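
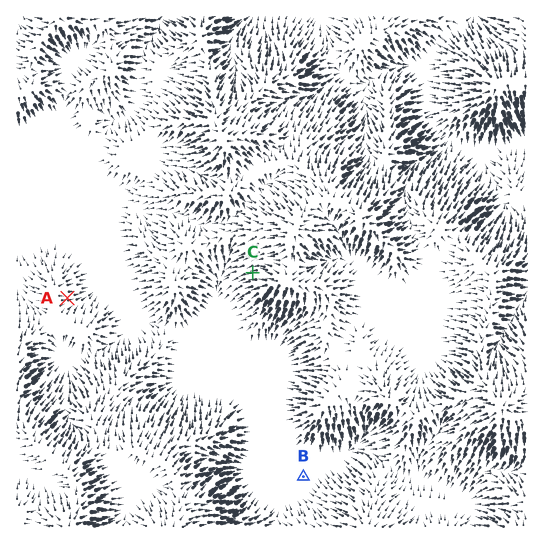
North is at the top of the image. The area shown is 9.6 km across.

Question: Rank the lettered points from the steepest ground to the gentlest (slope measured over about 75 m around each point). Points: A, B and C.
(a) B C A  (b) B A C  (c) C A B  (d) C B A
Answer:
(c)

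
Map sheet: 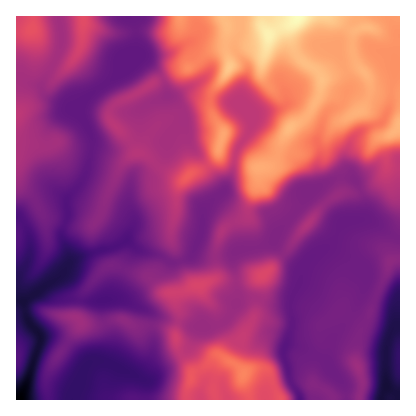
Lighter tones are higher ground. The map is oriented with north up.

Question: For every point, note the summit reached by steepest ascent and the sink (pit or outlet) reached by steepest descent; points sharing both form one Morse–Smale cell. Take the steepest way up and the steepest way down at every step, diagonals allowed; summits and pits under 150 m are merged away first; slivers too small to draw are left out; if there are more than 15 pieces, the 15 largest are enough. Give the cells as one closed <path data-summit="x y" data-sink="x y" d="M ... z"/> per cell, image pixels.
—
<path data-summit="298 16" data-sink="20 400" d="M400 16l-272 0 6 4 2 8-2 26-20 24-30 22-3 8 0 8 11 22 0 12-9 30-16 18 1 18-6 16 0 6 7 18 0 8-11 14-34 24-8 0 0 98 128 0 1-18-8-6 8-8 7-14-1-40-5-4-20-9-15-3 20-46 0-8 9 7 18 4 14 8 16-4 4-3 2-7 6 5 14 3 9-27 24-14 2-12 9-20 1-16 9-1 6-5 11-28 5-7 12-7 8-8 9-16 3-10 2 4 26 11 8 11 6-4 4-8 2-14 8 5 22 1z"/><path data-summit="298 16" data-sink="386 386" d="M370 86l-2 14-4 8-6 4-8-11-26-11-3-4-2 10-9 16-8 8-12 7-5 7-11 28-6 5-9 1-1 16-9 20-2 12-24 14-7 18 0 9 12-1 10-6 22-3 14-6 5 9 23 20-2 12-9 18 2 22-9 28 0 8 5 18 11 24 100 0 0-232-13-4-5-18 1-8 17-12 0-34-6-2-16 1z"/><path data-summit="32 28" data-sink="20 400" d="M128 16l-112 0 0 202 10 10 4 12-2 20-12 18 0 23 8 1 34-24 11-14 0-8-7-18 0-6 6-16-1-18 16-18 9-30 0-12-11-22 0-8 3-8 30-22 20-24 2-26-2-8z"/><path data-summit="244 374" data-sink="20 400" d="M132 244l-1 8-20 46 15 3 20 9 5 4 1 40-7 14-8 8 8 6-1 18 136 0-14-30-10-2-12 4-12-10 7-18 17-32 6-36-22 5-26-1 2-4-2-19-14-3-6-5-2 7-4 3-16 4-14-8-18-4z"/><path data-summit="244 374" data-sink="386 386" d="M274 241l-14 6-22 3-6 5-16 2 0 19-3 4 27 1 22-5-6 36-17 32-7 18 12 10 12-4 10 2 14 30 20 0 0-4-11-20-5-18 0-8 9-28-2-22 9-18 2-12-14-12z"/><path data-summit="298 16" data-sink="20 400" d="M18 218l-2 60 8-10 6-14 0-14-3-10z"/><path data-summit="298 16" data-sink="20 400" d="M400 127l-18 13 5 24 9 4 4 0z"/>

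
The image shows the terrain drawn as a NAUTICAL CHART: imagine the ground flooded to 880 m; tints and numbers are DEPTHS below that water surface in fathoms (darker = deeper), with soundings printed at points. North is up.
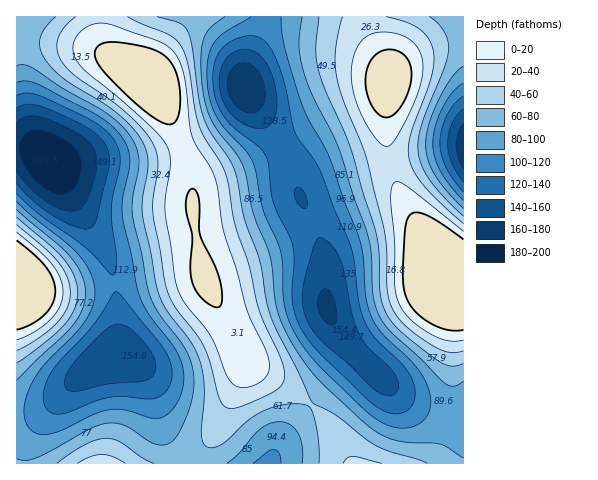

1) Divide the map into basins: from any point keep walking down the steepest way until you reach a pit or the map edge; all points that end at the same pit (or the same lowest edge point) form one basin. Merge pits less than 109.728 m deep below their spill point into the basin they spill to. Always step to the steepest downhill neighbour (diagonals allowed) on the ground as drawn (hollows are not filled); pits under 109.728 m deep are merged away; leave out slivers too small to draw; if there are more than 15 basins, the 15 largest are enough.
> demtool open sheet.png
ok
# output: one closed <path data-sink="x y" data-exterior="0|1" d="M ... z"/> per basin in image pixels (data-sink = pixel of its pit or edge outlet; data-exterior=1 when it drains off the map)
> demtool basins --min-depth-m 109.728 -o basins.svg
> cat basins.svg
<path data-sink="245 88" data-exterior="0" d="M362 16l-260 0-1 19 5 14 10 10 35 23 20 37 20 55 2 47 11 56 42 83 6 6 54 34 22 23 25 41 110 0 1-180-8-2-13-15-34-57-14-28-5-14-4-31 0-28 3-35-25-48z"/><path data-sink="49 161" data-exterior="0" d="M101 16l-85 1 0 446 335 1-23-41-22-23-54-34-6-6-42-83-11-56-2-47-16-47-24-45-35-23-10-10-5-14z"/><path data-sink="463 146" data-exterior="1" d="M463 16l-101 1 2 9 25 48-3 35 0 28 4 31 5 14 46 82 7 10 12 9 4 0z"/>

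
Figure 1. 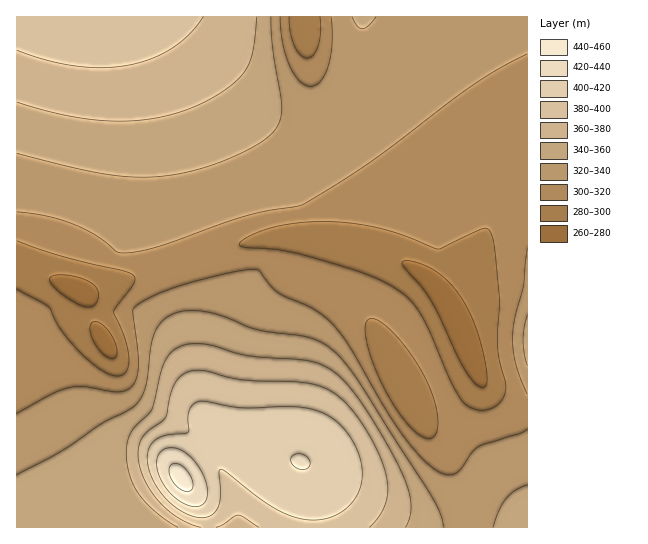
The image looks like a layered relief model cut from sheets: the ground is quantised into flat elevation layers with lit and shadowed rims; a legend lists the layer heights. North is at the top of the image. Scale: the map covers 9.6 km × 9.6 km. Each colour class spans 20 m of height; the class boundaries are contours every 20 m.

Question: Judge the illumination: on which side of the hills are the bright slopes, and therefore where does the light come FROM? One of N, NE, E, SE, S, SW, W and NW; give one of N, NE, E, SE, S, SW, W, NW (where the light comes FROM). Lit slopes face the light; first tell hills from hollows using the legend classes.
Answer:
S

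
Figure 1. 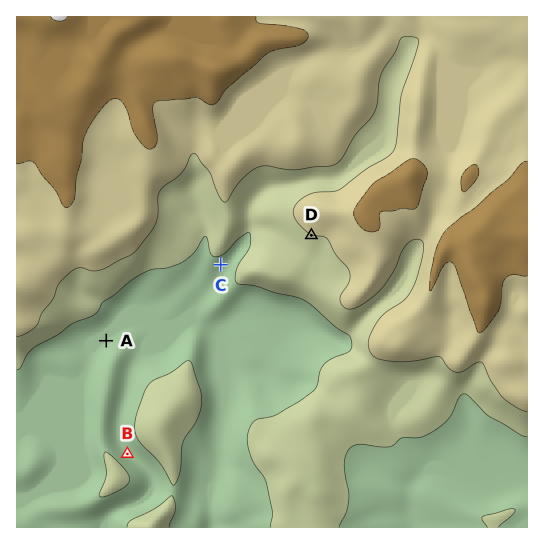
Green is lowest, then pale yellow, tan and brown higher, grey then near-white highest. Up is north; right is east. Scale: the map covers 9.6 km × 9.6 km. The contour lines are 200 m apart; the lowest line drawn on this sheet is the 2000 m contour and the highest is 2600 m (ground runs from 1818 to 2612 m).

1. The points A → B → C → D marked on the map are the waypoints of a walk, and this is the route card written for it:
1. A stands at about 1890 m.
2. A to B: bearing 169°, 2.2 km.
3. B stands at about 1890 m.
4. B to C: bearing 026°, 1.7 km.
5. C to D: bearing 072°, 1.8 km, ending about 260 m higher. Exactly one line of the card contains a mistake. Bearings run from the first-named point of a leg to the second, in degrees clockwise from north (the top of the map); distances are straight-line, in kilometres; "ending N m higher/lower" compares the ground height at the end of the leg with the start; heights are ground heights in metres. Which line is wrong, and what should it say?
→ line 4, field distance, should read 4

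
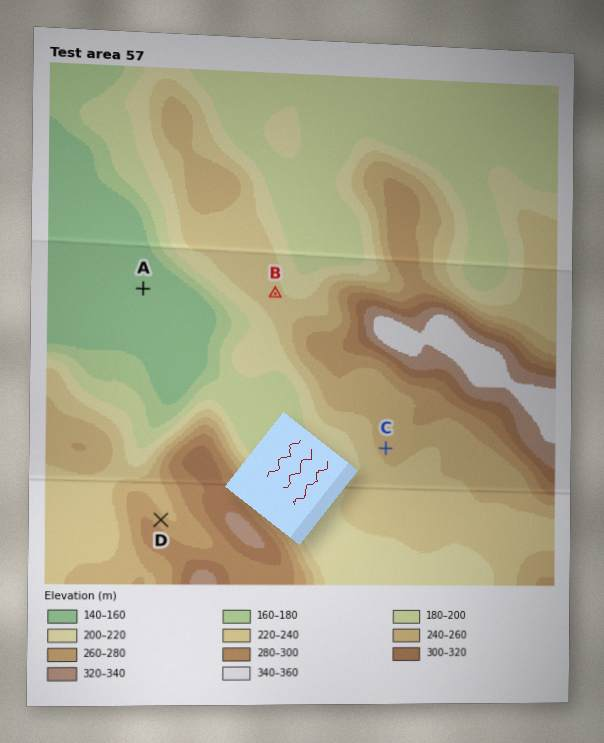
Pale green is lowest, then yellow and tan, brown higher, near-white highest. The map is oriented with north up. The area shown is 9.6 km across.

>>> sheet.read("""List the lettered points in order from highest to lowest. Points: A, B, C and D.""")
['D', 'C', 'B', 'A']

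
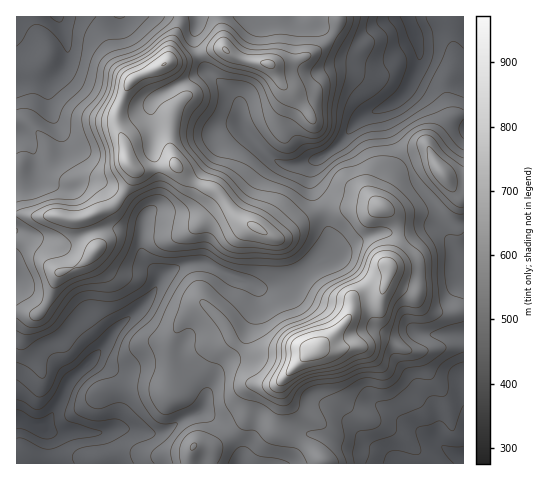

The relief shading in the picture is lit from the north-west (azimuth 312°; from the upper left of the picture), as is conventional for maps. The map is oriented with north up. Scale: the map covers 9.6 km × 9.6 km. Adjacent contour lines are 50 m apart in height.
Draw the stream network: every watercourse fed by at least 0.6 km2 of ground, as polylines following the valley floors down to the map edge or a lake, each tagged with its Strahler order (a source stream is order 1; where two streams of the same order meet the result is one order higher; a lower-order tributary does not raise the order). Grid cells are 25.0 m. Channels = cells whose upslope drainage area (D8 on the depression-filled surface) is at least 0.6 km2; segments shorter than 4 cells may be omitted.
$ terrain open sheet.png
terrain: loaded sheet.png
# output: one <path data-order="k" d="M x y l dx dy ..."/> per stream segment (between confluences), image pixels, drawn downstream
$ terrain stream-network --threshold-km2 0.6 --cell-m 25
<path data-order="1" d="M255 463l-13 0"/><path data-order="2" d="M445 448l9 6 9 1 0 1"/><path data-order="2" d="M369 445l3 2 5 1 16 15 9 0"/><path data-order="1" d="M252 438l-7 10-3 15"/><path data-order="1" d="M316 434l2 1 3 0 7 3 13 6 24 0 4 1"/><path data-order="3" d="M31 425l-9-5-5 0"/><path data-order="1" d="M329 407l8 6 32 32"/><path data-order="1" d="M379 405l11 7 12 11 11 4 14 10 5 1 13 10"/><path data-order="2" d="M206 400l0 4-5 8-20 8-14 11-8 1-1 1-13 0-1-1-11-1-1-1-22 0-5 2-7 0-1 1-12 0-1-1-35 0-1-1-10 0-7-6"/><path data-order="1" d="M432 399l3 5 2 7 1 1 0 29 7 7"/><path data-order="1" d="M463 381l0 50"/><path data-order="1" d="M216 374l-6 10-2 7 0 4-1 1 0 3-1 1"/><path data-order="1" d="M109 367l-7-7-8 0-3 1"/><path data-order="3" d="M91 361l-23 22-8 19-3 2-10 19-1 1-7 0-1 1-7 0"/><path data-order="1" d="M182 347l-1 3 0 13 5 7 20 20 0 10"/><path data-order="1" d="M383 332l1 1 36 0 1 1 37 0 1 1 4 0"/><path data-order="1" d="M259 292l-7-7"/><path data-order="2" d="M252 285l-23-12-5 0-17-9-5 0-1-1"/><path data-order="3" d="M160 279l-3 8-9 12-38 37-5 8-9 10-5 7"/><path data-order="1" d="M463 279l0-5"/><path data-order="2" d="M314 265l-14 13-8 5-11 1-1 1-6 0-1 1-18 0"/><path data-order="2" d="M201 263l-7 0-1 1-6 0-7 2-12 6-8 7"/><path data-order="1" d="M332 260l-5 0-8 5-5 0"/><path data-order="2" d="M463 256l0 18"/><path data-order="1" d="M356 243l-15 13-6 2-10-1-5 2-6 6"/><path data-order="1" d="M49 242l-7 0-7-3-10-5-8-3 0-1"/><path data-order="1" d="M441 234l22 22"/><path data-order="2" d="M145 218l-1 4 0 7-1 1 0 26 17 17 0 6"/><path data-order="1" d="M147 214l-2 4"/><path data-order="1" d="M152 211l-7 7"/><path data-order="1" d="M62 188l-17-3-10-10 0-17-1-1-1-7-13-13-3 0 0-3"/><path data-order="1" d="M421 188l10 9 15 21 17 18 0 20"/><path data-order="1" d="M391 136l-1-7-1-2 0-21 2-2"/><path data-order="1" d="M60 131l-7-13-3-7 0-28 12-12 5-10 0-20-1-1 0-4-6-17-1-2-2 0"/><path data-order="1" d="M222 129l2-2 18 0 1 2"/><path data-order="2" d="M243 129l8 9 23 22 11 5 16 0 8-4 4 0 10-3 24-22 3-6 15-15 14-5 12-6"/><path data-order="2" d="M242 125l1 4"/><path data-order="1" d="M154 123l-1-7-1-1 0-12 8-8 14-7 2-3 19-10 4-1 11 0 28 28 1 2 0 18 3 3"/><path data-order="1" d="M242 106l0 19"/><path data-order="2" d="M391 104l6-3 10-11 11-23 0-4 1-1 0-15-1-1-1-8-1-2 0-4-2-1"/><path data-order="1" d="M383 68l31-32 0-5"/><path data-order="1" d="M412 35l1 0 0-7"/><path data-order="2" d="M413 28l-3-6-1-5"/><path data-order="1" d="M253 17l44 0"/><path data-order="1" d="M400 17l9 0"/>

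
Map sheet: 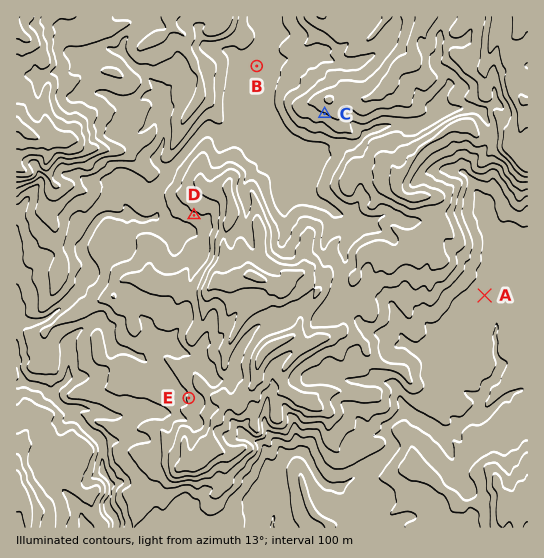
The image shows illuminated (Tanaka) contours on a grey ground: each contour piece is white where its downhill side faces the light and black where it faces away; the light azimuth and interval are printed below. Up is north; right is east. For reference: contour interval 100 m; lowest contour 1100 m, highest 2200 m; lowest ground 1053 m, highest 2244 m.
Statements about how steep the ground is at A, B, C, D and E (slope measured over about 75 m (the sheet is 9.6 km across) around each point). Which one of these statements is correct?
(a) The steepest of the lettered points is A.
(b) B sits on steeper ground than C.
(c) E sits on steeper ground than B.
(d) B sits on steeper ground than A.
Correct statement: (c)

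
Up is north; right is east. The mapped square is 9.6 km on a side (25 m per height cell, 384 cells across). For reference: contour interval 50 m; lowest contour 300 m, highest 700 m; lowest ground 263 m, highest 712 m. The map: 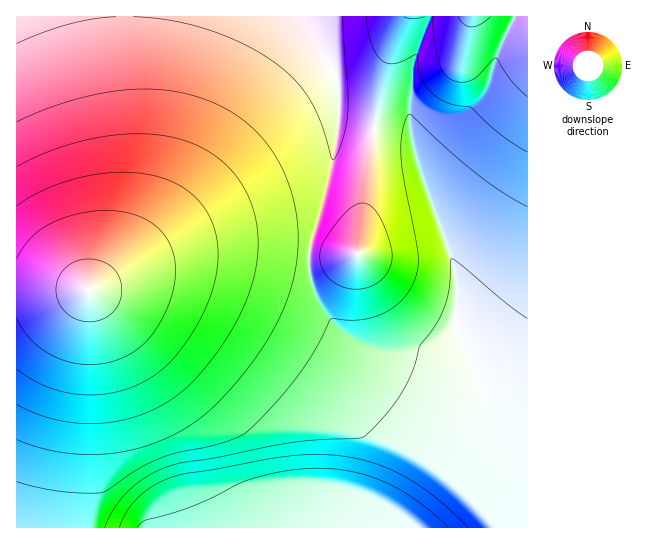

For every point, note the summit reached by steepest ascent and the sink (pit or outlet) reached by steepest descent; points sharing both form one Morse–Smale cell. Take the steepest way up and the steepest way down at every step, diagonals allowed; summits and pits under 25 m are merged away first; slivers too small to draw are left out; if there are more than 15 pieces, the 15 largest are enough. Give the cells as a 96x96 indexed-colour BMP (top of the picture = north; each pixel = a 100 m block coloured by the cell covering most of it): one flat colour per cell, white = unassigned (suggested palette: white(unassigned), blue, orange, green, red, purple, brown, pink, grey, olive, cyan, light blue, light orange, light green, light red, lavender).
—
<image width="96" height="96" href="data:image/bmp;base64,Qk12EgAAAAAAAHYAAAAoAAAAYAAAAGAAAAABAAQAAAAAAAASAAATCwAAEwsAABAAAAAAAAAA////ALR3HwAOf/8ALKAsACgn1gC9Z5QAS1aMAMJ34wB/f38AIr28AM++FwDox64AeLv/AIrfmACWmP8A1bDFABEREREREREREREREREREREREREREREREREREREREREREREREREREREREREREREzMxEREREREREREREREREREREREREREREREREREREREREREREREREREREREREREREzMxEREREREREREREREREREREREREREREREREREREREREREREREREREREREREREREzMxEREREREREREREREREREREREREREREREREREREREREREREREREREREREREREREzMxEREREREREREREREREREREREREREREREREREREREREREREREREREREREREREREzMxEREREREREREREREREREREREREREREREREREREREREREREREREREREREREREREzMxEREREREREREREREREREREREREREREREREREREREREREREREREREREREREREREzMxEREREREREREREREREREREREREREREREREREREREREREREREREREREREREREREzMxERERERERERERERERERERERERERERERERERERERERERERERERERERERERERERMzMxERERERERERERERERERERERERERERERERERERERERERERERERERERERERERERMzMxERERERERERERERERERERERERERERERERERERERERERERERERERERERERERERMzMxERERERERERERERERERERERERERERERERERERERERERERERERERERERERERERMzMxERERERERERERERERERERERERERERERERERERERERERERERERERERERERERERMzMxERERERERERERERERERERERERERERERERERERERERERERERERERERERERERERMzMxERERERERERERERERERERERERERERERERERERERERERERERERERERERERERERMzMxERERERERERERERERERERERERERERERERERERERERERERERERERERERERERETMzMxERERERERERERERERERERERERERERERERERERERERERERERERERERERERERETMzMxERERERERERERERERERERERERERERERERERERERERERERERERERERERERERETMzMxERERERERERERERERERERERERERERERERERERERERERERERERERERERERERETMzMxEREREREREREREREREREREREREREREREREREREREREREREREREREREREREREzMzMxEREREREREREREREREREREREREREREREREREREREREREREREREREREREREREzMzMxEREREREREREREREREREREREREREREREREREREREREREREREREREREREREREzMzMxERERERERERERERERERERERERERERERERERERERERERERERERERERERERERMzMzMxERERERERERERERERERERERERERERERERERERERERERERERERERERERERERMzMzMxERERERERERERERERERERERERERERERERERERERERERERERERERERERERETMzMzMxERERERERERERERERERERERERERERERERERERERERERERERERERERERERETMzMzMxERERERERERERERERERERERERERERERERERERERERERERERERERERERERFDMzMzMxERERERERERERERERERERERERERERERERERERERERERERERERERERERFEQzMzMzMxERERERERERERERERERERERERERERERERERERERERERERERERERERFEREQzMzMzMxERERERERERERERERERERERERERERERERERERERERERERERERERFEREREMzMzMzMxERERERERERERERERERERERERERERERERERERERERERERERERFEREREREMzMzMzMxERERERERERERERERERERERERERERERERERERERERERERERFEREREREREMzMzMzMxERERERERERERERERERERERERERERERERERERERERERERFERERERERERDMzMzMzMxEREREREREREREREREREREREREREREREREREREREREREURERERERERERDMzMzMzMxERERERERERERERERERERERERERERERERERERERERERREREREREREREQzMzMzMzMxEREREREREREREREREREREREREREREREREREREREREUREREREREREREQzMzMzMzMxERERERERERERERERERERERERERERERERERERERERFEREREREREREREQzMzMzMzMxEREREREREREREREREREREREREREREREREREREREUREREREREREREREMzMzMzMzMxERERERERERERERERERERERERERERERERERERERFEREREREREREREREMzMzMzMzMxERERERERERERERERERERERERERERERERERERERFEREREREREREREREMzMzMzMzMxERERERERERERERERERERERERERERERERERERERREREREREREREREREMzMzMzMzMxEREREREREREREREREREREREREREREREREREREUREREREREREREREREQzMzMzMzMxEREREREREREREREREREREREREREREREREREREUREREREREREREREREQzMzMzMzMxERERERERERERERERERERERERERERERERERERFEREREREREREREREREQzMzMzMzMxERERERERERERERERERERERERERERERERERERFEREREREREREREREREQzMzMzMzMyIiIiIiIiIiERERERERERERERERERERERERERFEREREREREREREREREQzMzMzMzMyIiIiIiIiIiIhERERERERERERERERERERERERREREREREREREREREREQzMzMzMzMyIiIiIiIiIiIiIRERERERERERERERERERERERREREREREREREREREREMzMzMzMzMyIiIiIiIiIiIiIiERERERERERERERERERERERREREREREREREREREREMzMzMzMzMyIiIiIiIiIiIiIiIhERERERERERERERERERERREREREREREREREREREMzMzMzMzMyIiIiIiIiIiIiIiIiIiERERERERERERERERERREREREREREREREREREMzMzMzMzMyIiIiIiIiIiIiIiIiIiIiIREREREREREREREiZmZmZmRERERERERERDMzMzMzMzMyIiIiIiIiIiIiIiIiIiIiIiIiIiIiIiIiIiIiZmZmZmRERERERERERDMzMzMzMzMyIiIiIiIiIiIiIiIiIiIiIiIiIiIiIiIiIiIiZmZmZmRERERERERERDMzMzMzMzMyIiIiIiIiIiIiIiIiIiIiIiIiIiIiIiIiIiIiJmZmZmREREREREREQzMzMzMzMzMyIiIiIiIiIiIiIiIiIiIiIiIiIiIiIiIiIiIiJmZmZmZEREREREREQzMzMzMzMzMyIiIiIiIiIiIiIiIiIiIiIiIiIiIiIiIiIiIiJmZmZmZEREREREREQzMzMzMzMzMyIiIiIiIiIiIiIiIiIiIiIiIiIiIiIiIiIiIiImZmZmZEREREREREMzMzMzMzMzMyIiIiIiIiIiIiIiIiIiIiIiIiIiIiIiIiIiIiImZmZmZEREREREREMzMzMzMzMzMyIiIiIiIiIiIiIiIiIiIiIiIiIiIiIiIiIiIiImZmZmZEREREREREMzMzMzMzMzMyIiIiIiIiIiIiIiIiIiIiIiIiIiIiIiIiIiIiImZmZmZERERERERDMzMzMzMzMzMyIiIiIiIiIiIiIiIiIiIiIiIiIiIiIiIiIiIiIiZmZmZERERERERDMzMzMzMzMzMyIiIiIiIiIiIiIiIiIiIiIiIiIiIiIiIiIiIiIiZmZmZEREREREQzMzMzMzMzMzMyIiIiIiIiIiIiIiIiIiIiIiIiIiIiIiIiIiIiIiZmZmZEREREREQzMzMzMzMzMzMyIiIiIiIiIiIiIiIiIiIiIiIiIiIiIiIiIiIiIiZmZmZkREREREQzMzMzMzMzMzMyIiIiIiIiIiIiIiIiIiIiIiIiIiIiIiIiIiIiIiJmZmZkREREREMzMzMzMzMzMzMyIiIiIiIiIiIiIiIiIiIiIiIiIiIiIiIiIiIiIiJmZmZkREREREMzMzMzMzMzMzMyIiIiIiIiIiIiIiIiIiIiIiIiIiIiIiIiIiIiIiJmZmZkREREREMzMzMzMzMzMzMyIiIiIiIiIiIiIiIiIiIiIiIiIiIiIiIiIiIiIiJmZmZkRERERDMzMzMzMzMzMzMyIiIiIiIiIiIiIiIiIiIiIiIiIiIiIiIiIiIiIiImZmZkRERERDMzMzMzMzMzMzMyIiIiIiIiIiIiIiIiIiIiIiIiIiIiIiIiIiIiIiImZmZkRERERDMzMzMzMzMzMzMyIiIiIiIiIiIiIiIiIiIiIiIiIiIiIiIiIiIiIiImZmZmRERERDMzMzMzMzMzMzMyIiIiIiIiIiIiIiIiIiIiIiIiIiIiIiIiIiIiIiImZmZmREREQzMzMzMzMzMzMzMyIiIiIiIiIiIiIiIiIiIiIiIiIiIiIiIiIiIiIiImZmZmREREQzMzMzMzMzMzMzMyIiIiIiIiIiIiIiIiIiIiIiIiIiIiIiIiIiIiIiImZmZmRDMzMzMzMzMzMzMzMzMyIiIiIiIiIiIiIiIiIiIiIiIiIiIiIiIiIiIiIiImZlVVMzMzMzMzMzMzMzMzMzMyIiIiIiIiIiIiIiIiIiIiIiIiIiIiIiIiIiIiIiIiVVVVMzMzMzMzMzMzMzMzMzMyIiIiIiIiIiIiIiIiIiIiIiIiIiIiIiIiIiIiIiIiVVVVUzMzMzMzMzMzMzMzMzMyIiIiIiIiIiIiIiIiIiIiIiIiIiIiIiIiIiIiIiIiVVVVUzMzMzMzMzMzMzMzMzMyIiIiIiIiIiIiIiIiIiIiIiIiIiIiIiIiIiIiIiIiVVVVUzMzMzMzMzMzMzMzMzMyIiIiIiIiIiIiIiIiIiIiIiIiIiIiIiIiIiIiIiIiVVVVUzMzMzMzMzMzMzMzMzMyIiIiIiIiIiIiIiIiIiIiIiIiIiIiIiIiIiIiIiIiVVVVUzMzMzMzMzMzMzMzMzMyIiIiIiIiIiIiIiIiIiIiIiIiIiIiIiIiIiIiIiIlVVVVUzMzMzMzMzMzMzMzMzMyIiIiIiIiIiIiIiIiIiIiIiIiIiIiIiIiIiIiIiIlVVVVVTMzMzMzMzMzMzMzMzMyIiIiIiIiIiIiIiIiIiIiIiIiIiIiIiIiIiIiIiIlVVVVVTMzMzMzMzMzMzMzMzMyIiIiIiIiIiIiIiIiIiIiIiIiIiIiIiIiIiIiIiIlVVVVVTMzMzMzMzMzMzMzMzMyIiIiIiIiIiIiIiIiIiIiIiIiIiIiIiIiIiIiIiJVVVVVVTMzMzMzMzMzMzMzMzMyIiIiIiIiIiIiIiIiIiIiIiIiIiIiIiIiIiIiIiVVVVVVVVMzMzMzMzMzMzMzMzMyIiIiIiIiIiIiIiIiIiIiIiIiIiIiIiIiIiIiIiVVVVVVVVMzMzMzMzMzMzMzMzMyIiIiIiIiIiIiIiIiIiIiIiIiIiIiIiIiIiIiIlVVVVVVVVMzMzMzMzMzMzMzMzMyIiIiIiIiIiIiIiIiIiIiIiIiIiIiIiIiIiIiJVVVVVVVVVUzMzMzMzMzMzMzMzMyIiIiIiIiIiIiIiIiIiIiIiIiIiIiIiIiIiIiJVVVVVVVVVUzMzMzMzMzMzMzMzMyIiIiIiIiIiIiIiIiIiIiIiIiIiIiIiIiIiIiVVVVVVVVVVUzMzMzMzMzMzMzMzMyIiIiIiIiIiIiIiIiIiIiIiIiIiIiIiIiIiIlVVVVVVVVVVVTMzMzMzMzMzMzMzMyIiIiIiIiIiIiIiIiIiIiIiIiIiIiIiIiIiIlVVVVVVVVVVVTMzMzMzMzMzMzMzMyIiIiIiIiIiIiIiIiIiIiIiIiIiIiIiIiIiJVVVVVVVVVVVVVMzMzMzMzMzMzMzMw=="/>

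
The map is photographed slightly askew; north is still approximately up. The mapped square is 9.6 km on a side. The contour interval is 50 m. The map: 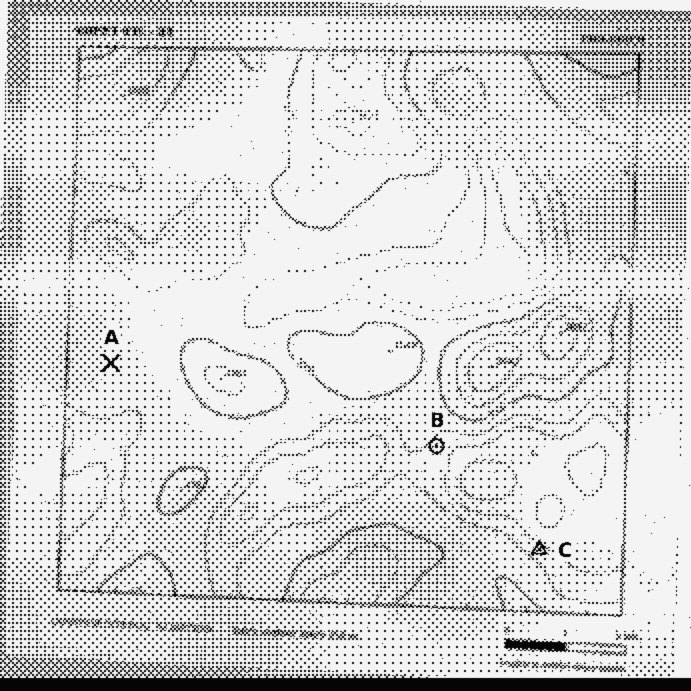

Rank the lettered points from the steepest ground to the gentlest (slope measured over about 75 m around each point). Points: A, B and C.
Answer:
C B A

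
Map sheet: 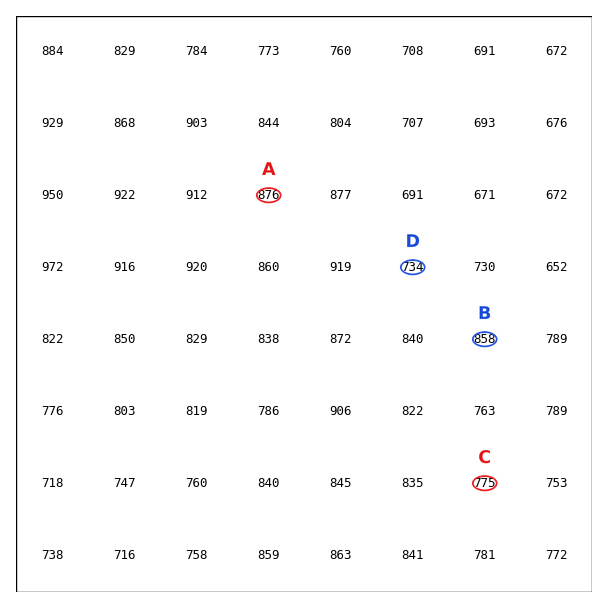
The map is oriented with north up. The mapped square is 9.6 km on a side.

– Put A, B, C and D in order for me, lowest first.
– D C B A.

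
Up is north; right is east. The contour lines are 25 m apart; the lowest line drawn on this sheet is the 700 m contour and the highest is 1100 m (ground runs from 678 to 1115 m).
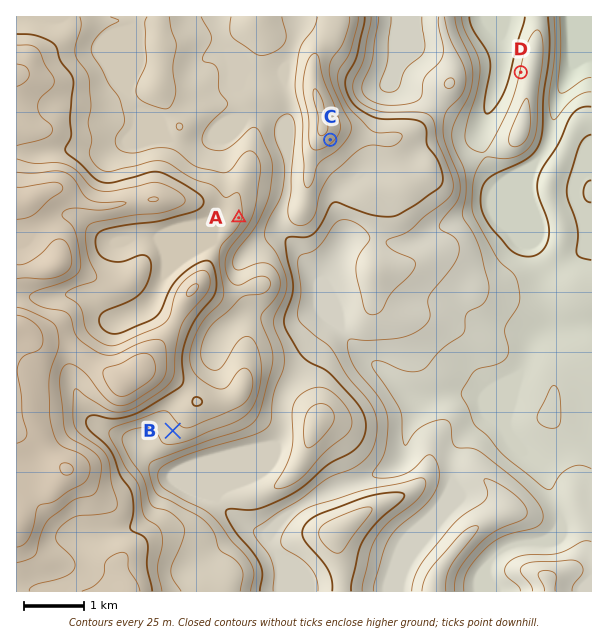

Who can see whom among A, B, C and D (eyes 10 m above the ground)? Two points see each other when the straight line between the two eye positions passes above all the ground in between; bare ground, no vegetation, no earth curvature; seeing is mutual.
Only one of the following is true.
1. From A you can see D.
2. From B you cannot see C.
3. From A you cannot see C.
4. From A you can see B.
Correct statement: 2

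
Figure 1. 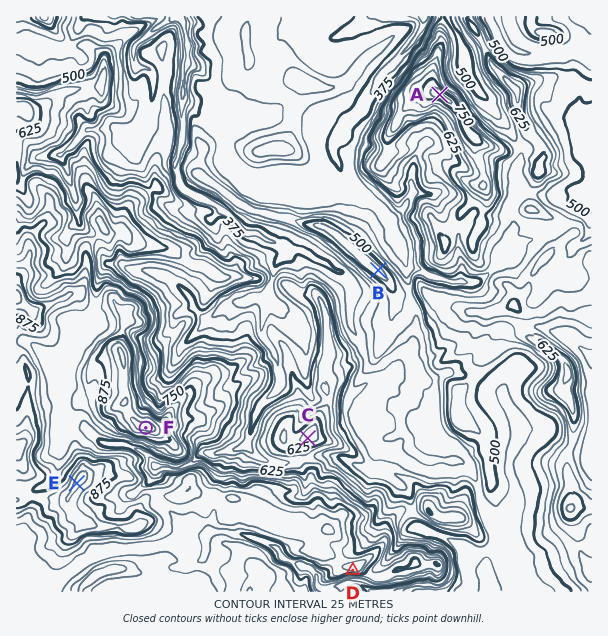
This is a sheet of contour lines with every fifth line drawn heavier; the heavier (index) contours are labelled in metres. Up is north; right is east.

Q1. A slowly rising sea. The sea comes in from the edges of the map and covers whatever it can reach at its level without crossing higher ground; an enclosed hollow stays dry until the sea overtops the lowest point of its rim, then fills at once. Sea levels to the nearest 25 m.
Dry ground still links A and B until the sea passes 475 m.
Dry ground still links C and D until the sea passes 600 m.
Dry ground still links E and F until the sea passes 800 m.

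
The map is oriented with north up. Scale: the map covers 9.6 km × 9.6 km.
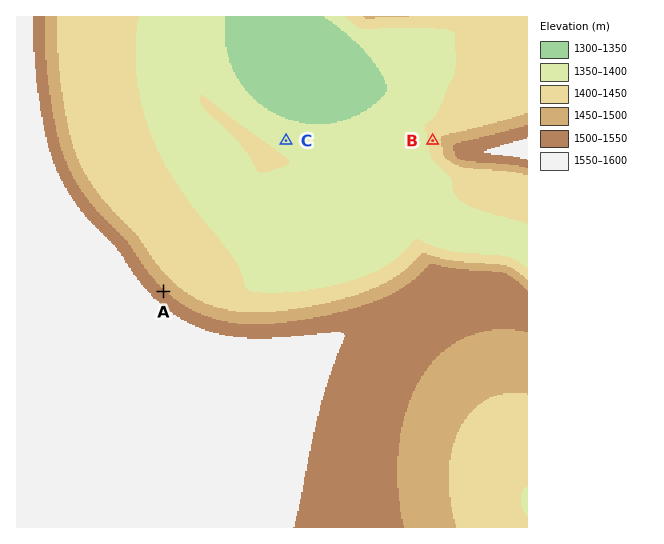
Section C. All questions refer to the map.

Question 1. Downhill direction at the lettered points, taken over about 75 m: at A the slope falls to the NE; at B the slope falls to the W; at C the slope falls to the NE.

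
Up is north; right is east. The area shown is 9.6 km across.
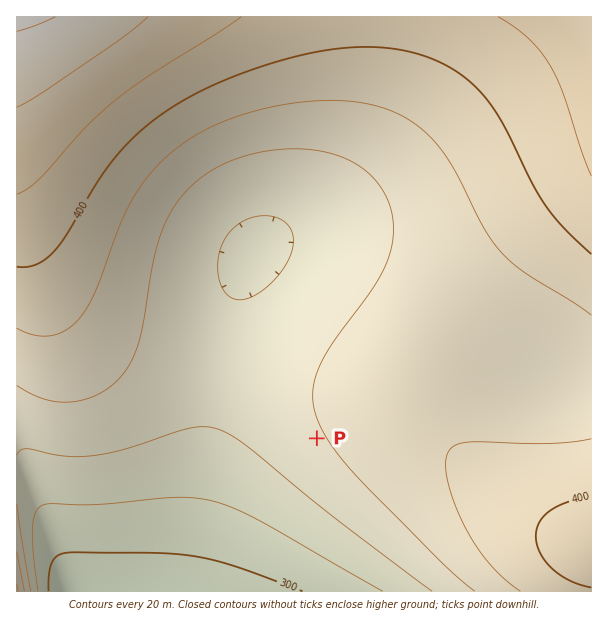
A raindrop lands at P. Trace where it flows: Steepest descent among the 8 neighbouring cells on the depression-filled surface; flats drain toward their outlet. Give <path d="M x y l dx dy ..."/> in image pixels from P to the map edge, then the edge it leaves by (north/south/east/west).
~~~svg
<path d="M317 438l-81 81 0 72"/>
exit: south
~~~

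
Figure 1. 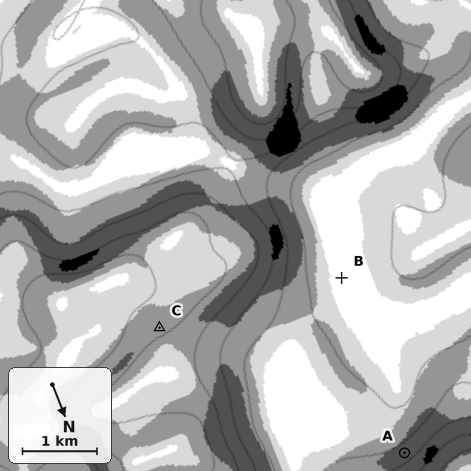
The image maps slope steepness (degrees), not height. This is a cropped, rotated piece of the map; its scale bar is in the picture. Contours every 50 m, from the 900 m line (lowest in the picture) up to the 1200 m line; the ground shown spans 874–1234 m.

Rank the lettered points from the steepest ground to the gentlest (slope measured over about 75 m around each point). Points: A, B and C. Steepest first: A C B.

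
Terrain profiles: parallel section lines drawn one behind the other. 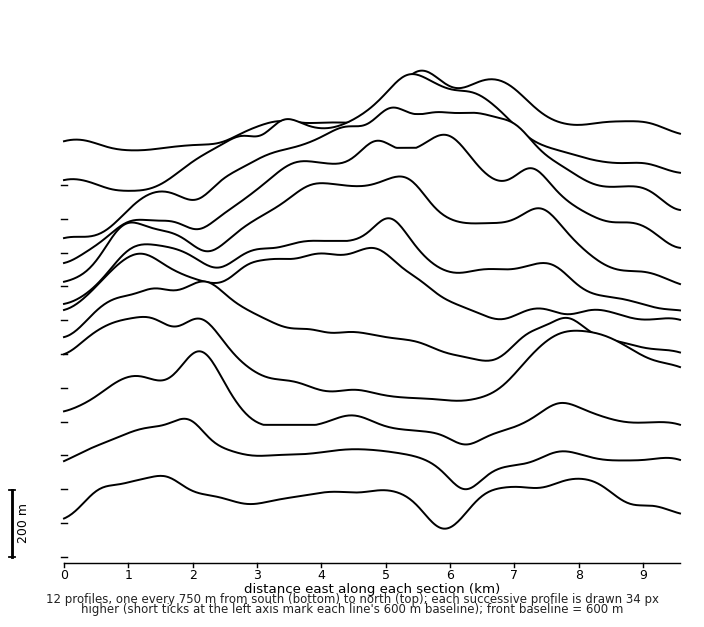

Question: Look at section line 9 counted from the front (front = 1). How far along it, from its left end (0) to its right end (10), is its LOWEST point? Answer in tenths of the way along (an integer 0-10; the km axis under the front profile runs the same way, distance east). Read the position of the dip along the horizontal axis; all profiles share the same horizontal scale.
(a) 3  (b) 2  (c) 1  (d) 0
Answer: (d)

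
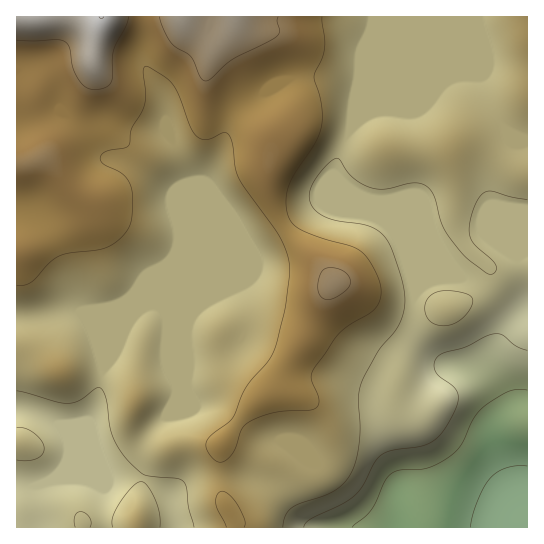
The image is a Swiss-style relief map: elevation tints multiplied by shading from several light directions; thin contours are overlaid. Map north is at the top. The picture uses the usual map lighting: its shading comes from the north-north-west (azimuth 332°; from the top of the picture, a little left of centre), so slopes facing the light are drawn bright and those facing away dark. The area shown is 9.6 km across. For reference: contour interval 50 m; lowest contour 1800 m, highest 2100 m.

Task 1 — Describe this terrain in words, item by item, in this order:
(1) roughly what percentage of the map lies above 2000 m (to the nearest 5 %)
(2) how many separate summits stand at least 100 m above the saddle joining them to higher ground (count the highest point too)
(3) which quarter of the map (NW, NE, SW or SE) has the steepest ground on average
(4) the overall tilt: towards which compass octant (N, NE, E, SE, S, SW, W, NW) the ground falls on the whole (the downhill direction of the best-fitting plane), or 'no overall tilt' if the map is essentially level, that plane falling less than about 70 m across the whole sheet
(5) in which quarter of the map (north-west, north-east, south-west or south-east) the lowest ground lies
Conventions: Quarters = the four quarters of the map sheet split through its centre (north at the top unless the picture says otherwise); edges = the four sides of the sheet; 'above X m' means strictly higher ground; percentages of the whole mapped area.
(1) Roughly 25 % of the ground is higher than 2000 m.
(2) Counting only tops that stand 100 m proud, the map has 1 summit.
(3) The steepest ground, on average, is in the south-east quarter.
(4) Overall the map slopes down towards the south-east.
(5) The lowest point lies in the south-east quarter of the map.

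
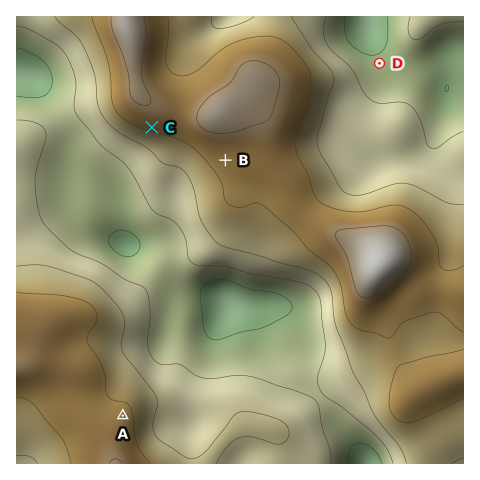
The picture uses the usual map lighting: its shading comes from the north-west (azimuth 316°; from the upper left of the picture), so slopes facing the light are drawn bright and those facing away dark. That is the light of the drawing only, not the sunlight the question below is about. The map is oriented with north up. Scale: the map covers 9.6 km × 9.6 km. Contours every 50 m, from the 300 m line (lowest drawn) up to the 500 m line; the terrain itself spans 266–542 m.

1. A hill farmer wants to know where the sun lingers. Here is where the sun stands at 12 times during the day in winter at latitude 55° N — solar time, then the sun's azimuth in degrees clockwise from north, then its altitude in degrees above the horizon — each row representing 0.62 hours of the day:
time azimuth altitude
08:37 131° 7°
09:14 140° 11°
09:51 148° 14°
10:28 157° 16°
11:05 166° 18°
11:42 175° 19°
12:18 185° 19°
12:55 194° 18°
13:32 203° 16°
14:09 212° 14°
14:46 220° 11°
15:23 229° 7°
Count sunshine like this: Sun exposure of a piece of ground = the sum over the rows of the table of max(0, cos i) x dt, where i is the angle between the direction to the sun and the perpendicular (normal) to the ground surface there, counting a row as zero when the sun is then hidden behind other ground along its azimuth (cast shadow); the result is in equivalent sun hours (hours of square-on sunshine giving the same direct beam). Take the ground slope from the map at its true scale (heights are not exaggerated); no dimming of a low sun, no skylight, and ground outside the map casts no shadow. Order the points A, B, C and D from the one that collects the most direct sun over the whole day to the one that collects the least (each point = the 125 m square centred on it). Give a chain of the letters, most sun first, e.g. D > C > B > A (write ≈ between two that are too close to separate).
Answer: C > B > A ≈ D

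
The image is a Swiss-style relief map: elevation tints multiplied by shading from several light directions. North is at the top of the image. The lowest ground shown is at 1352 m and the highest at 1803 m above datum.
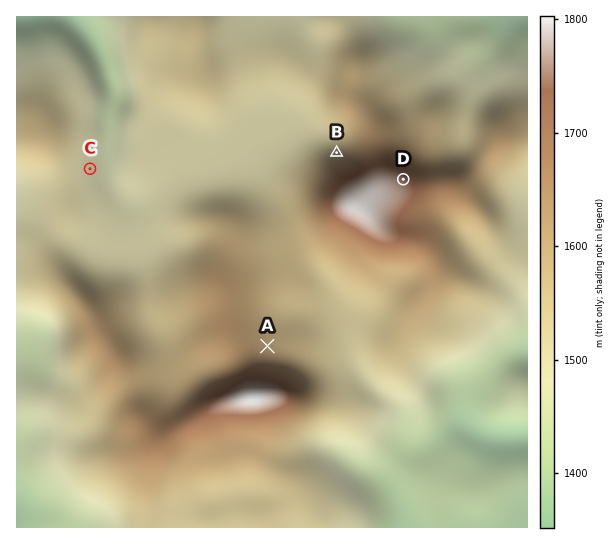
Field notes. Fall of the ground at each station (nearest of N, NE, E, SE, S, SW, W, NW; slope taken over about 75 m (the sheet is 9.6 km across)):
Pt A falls NE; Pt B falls NW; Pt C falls E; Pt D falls NE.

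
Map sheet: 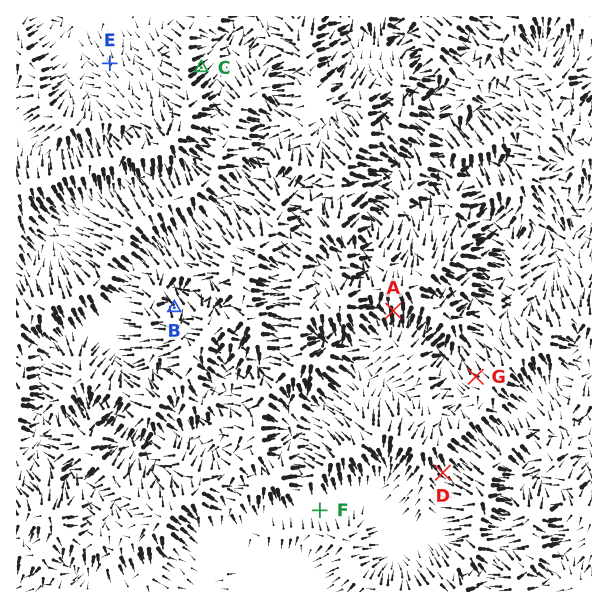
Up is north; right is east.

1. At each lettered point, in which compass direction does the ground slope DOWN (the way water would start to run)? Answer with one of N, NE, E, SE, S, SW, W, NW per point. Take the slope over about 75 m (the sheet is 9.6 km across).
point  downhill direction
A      S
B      NW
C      NE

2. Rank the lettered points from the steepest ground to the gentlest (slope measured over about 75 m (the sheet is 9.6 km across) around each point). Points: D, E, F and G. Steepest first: G D E F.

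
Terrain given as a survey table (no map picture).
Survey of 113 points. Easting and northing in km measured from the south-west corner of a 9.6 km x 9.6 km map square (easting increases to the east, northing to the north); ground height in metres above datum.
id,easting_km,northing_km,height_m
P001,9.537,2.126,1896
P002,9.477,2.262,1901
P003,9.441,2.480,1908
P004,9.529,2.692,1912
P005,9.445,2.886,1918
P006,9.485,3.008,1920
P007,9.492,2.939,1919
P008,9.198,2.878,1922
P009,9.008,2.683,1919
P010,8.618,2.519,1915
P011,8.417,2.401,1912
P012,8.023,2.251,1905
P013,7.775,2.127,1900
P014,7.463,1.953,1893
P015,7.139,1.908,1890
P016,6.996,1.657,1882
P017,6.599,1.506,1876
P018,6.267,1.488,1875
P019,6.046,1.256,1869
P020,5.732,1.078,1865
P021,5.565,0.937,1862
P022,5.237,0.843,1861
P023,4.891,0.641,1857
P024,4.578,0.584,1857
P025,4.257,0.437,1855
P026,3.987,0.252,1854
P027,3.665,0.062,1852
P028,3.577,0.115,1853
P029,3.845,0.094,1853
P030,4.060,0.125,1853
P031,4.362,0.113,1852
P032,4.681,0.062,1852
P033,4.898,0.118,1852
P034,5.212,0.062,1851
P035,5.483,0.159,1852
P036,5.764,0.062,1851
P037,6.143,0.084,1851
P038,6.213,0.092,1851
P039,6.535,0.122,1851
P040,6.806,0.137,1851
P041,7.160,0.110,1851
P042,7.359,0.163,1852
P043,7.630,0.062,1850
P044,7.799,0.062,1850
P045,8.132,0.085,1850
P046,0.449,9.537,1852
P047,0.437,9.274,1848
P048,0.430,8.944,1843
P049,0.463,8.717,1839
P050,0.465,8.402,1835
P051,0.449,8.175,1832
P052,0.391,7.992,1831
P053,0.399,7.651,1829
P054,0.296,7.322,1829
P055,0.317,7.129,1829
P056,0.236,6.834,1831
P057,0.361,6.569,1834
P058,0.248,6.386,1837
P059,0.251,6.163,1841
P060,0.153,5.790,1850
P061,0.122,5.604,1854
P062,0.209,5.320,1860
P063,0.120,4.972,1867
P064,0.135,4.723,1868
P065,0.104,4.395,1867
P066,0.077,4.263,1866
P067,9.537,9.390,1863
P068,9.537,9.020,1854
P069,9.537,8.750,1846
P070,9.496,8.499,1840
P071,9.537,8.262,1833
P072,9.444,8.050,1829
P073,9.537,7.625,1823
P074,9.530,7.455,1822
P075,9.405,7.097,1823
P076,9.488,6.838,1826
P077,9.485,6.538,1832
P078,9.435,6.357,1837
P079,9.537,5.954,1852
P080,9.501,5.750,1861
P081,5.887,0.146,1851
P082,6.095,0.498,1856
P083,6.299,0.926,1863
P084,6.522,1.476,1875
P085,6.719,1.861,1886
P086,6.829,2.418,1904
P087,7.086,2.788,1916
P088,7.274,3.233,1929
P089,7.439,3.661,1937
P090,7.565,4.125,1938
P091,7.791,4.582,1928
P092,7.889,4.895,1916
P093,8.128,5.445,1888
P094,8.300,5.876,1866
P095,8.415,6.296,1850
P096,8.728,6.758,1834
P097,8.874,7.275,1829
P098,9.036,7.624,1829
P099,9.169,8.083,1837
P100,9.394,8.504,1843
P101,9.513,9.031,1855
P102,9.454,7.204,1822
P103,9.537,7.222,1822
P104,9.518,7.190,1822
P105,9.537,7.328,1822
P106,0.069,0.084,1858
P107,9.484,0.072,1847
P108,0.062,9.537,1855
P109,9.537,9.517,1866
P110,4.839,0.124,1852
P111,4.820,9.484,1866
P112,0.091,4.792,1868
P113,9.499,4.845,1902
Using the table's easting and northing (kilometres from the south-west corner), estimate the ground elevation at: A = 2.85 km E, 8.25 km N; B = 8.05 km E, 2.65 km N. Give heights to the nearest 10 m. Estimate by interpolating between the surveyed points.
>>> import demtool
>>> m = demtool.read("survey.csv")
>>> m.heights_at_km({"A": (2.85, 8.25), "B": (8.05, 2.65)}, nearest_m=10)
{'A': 1850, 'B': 1920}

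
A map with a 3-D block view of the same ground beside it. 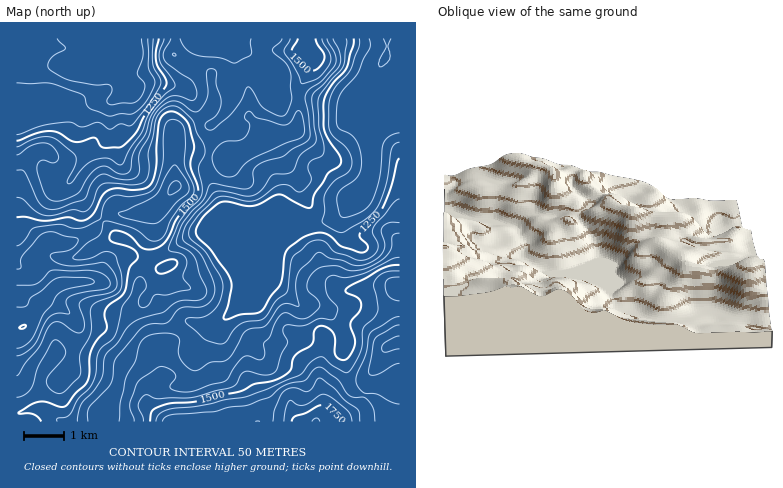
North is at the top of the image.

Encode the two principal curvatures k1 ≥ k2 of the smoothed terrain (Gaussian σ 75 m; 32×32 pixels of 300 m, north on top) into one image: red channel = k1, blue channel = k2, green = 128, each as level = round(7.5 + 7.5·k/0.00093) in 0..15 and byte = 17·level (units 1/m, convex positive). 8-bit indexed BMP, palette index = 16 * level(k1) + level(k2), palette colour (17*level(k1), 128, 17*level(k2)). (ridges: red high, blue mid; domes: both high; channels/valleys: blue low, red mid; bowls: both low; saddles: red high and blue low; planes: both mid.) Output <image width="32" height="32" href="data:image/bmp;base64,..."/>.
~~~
<image width="32" height="32" href="data:image/bmp;base64,Qk02CAAAAAAAADYEAAAoAAAAIAAAACAAAAABAAgAAAAAAAAEAAATCwAAEwsAAAABAAAAAAAAAIAAABGAAAAigAAAM4AAAESAAABVgAAAZoAAAHeAAACIgAAAmYAAAKqAAAC7gAAAzIAAAN2AAADugAAA/4AAAACAEQARgBEAIoARADOAEQBEgBEAVYARAGaAEQB3gBEAiIARAJmAEQCqgBEAu4ARAMyAEQDdgBEA7oARAP+AEQAAgCIAEYAiACKAIgAzgCIARIAiAFWAIgBmgCIAd4AiAIiAIgCZgCIAqoAiALuAIgDMgCIA3YAiAO6AIgD/gCIAAIAzABGAMwAigDMAM4AzAESAMwBVgDMAZoAzAHeAMwCIgDMAmYAzAKqAMwC7gDMAzIAzAN2AMwDugDMA/4AzAACARAARgEQAIoBEADOARABEgEQAVYBEAGaARAB3gEQAiIBEAJmARACqgEQAu4BEAMyARADdgEQA7oBEAP+ARAAAgFUAEYBVACKAVQAzgFUARIBVAFWAVQBmgFUAd4BVAIiAVQCZgFUAqoBVALuAVQDMgFUA3YBVAO6AVQD/gFUAAIBmABGAZgAigGYAM4BmAESAZgBVgGYAZoBmAHeAZgCIgGYAmYBmAKqAZgC7gGYAzIBmAN2AZgDugGYA/4BmAACAdwARgHcAIoB3ADOAdwBEgHcAVYB3AGaAdwB3gHcAiIB3AJmAdwCqgHcAu4B3AMyAdwDdgHcA7oB3AP+AdwAAgIgAEYCIACKAiAAzgIgARICIAFWAiABmgIgAd4CIAIiAiACZgIgAqoCIALuAiADMgIgA3YCIAO6AiAD/gIgAAICZABGAmQAigJkAM4CZAESAmQBVgJkAZoCZAHeAmQCIgJkAmYCZAKqAmQC7gJkAzICZAN2AmQDugJkA/4CZAACAqgARgKoAIoCqADOAqgBEgKoAVYCqAGaAqgB3gKoAiICqAJmAqgCqgKoAu4CqAMyAqgDdgKoA7oCqAP+AqgAAgLsAEYC7ACKAuwAzgLsARIC7AFWAuwBmgLsAd4C7AIiAuwCZgLsAqoC7ALuAuwDMgLsA3YC7AO6AuwD/gLsAAIDMABGAzAAigMwAM4DMAESAzABVgMwAZoDMAHeAzACIgMwAmYDMAKqAzAC7gMwAzIDMAN2AzADugMwA/4DMAACA3QARgN0AIoDdADOA3QBEgN0AVYDdAGaA3QB3gN0AiIDdAJmA3QCqgN0Au4DdAMyA3QDdgN0A7oDdAP+A3QAAgO4AEYDuACKA7gAzgO4ARIDuAFWA7gBmgO4Ad4DuAIiA7gCZgO4AqoDuALuA7gDMgO4A3YDuAO6A7gD/gO4AAID/ABGA/wAigP8AM4D/AESA/wBVgP8AZoD/AHeA/wCIgP8AmYD/AKqA/wC7gP8AzID/AN2A/wDugP8A/4D/AISmg4DScnV3dIST5fv59+jGuKenp4O21+jZpsqlhXaHlHODuOdScYeDt+nDpaemt8fJx7a4s9iTdOi4pbOUhoa5paa616eSgnOE15SAcGBylYWThZbE/NeD1rdgkISGh7iElqnI27ajg5S3t6emhIWDUpXGlHKjsrX4l6DWyJaGxXR1h6jZl4RzhIWmp5d0doeEuLZTY4Nyted2gKb3p2XUgoJ2ltaFY3J1hrimdWWWl4SnpWR1mKiV5HJRdNboltvHgGSV1pWmlIGVubiXl6WGdJenp4WUhHTmtWBTt+voyflhUpb4pMm3dHCCk6eXdGSEp9rExcnWxfvDkrTVp8m496Jx9+mEl6a0lYO0cnGTgoGll4HH+ZSUxZGmloRztXW159TFknKBgpPZt7djdLWmkoFiUrb3cGCRg4N0hpSgpsf3tIGCg7XToKemt8bo+seWcnZxpbK0l5a5t5WFpdmGZLb59/j5+/qAYqWWtsi4qLeSh4VzhLm4t8fm9/XX+3Njs9bG2NfHxZGCuNillKenlYKHd3KGx6jIyrSz1fq5tMmzgHBwk+e0taWj1vvoyIVxhod3gra4hsWll1FBotOT19X3+JBws6WjocLAoLemkHV3d4eEtKe52YRyYDBw81K368jG9feCYGCW6/mAYFB0h3eHh4eDkqbIpaLWxcb5tOW216aT9tCktra29pRSUHV3h4eHd4eFgLBic6TV6qempGJ013KS+Pj3+OnoxoVicGKAkIB2dILXt4R0cmG1xraWU2KEonPqybXG9vbm6eaAUZXYpGCDyNaFZHZ2YYT3uJdkY1F0uOXZpHKS+Pz84sDG6PrYo5TIuJZkc4V0cvfHhYSGc4G352JwYWTn+KWAo8nGlpWkp8antpWmk4Rx98aEhrmmkrTWYJKWdNX1cnGk27eEY3S3llSWyNmkg3L35PjY2MW2lJSBs9im1/eVs7PK1+fHp5WDhNXHqJSEg/iC2fq3dIXIdIWApcXo+Lajg6Z1lsfY59n25YOVlYWU1mCRo7SFdLilqIBx1/r8t1FjlpaFuNjk+8d0QXSGh3WTdoODhJeWpoWnkrDq/eqy0qWCt8jFhXH4uIZxdYeGh4eHh4aFlpaEYoNjYJP35nCk6YOE93RiYvW0hGF1h3WHh6e3yNjHuLanhWVQcOHAcYXnhHT3cnaB9rGiYHOHhYaHhoWmlnSFdZeVlXRAsMOFptd0hdd0d3Hl9ulzgJSFlpiGhYRzdHV2doaWstPoxsbmyraVx4VzUNbZ+vnTkYVzl4eYl4aWloaHh2Vgtf/6xYWFlXWUpMPl+9r8+bRyhnOFmJiYp6eWhoiHhJGk9eVTdIV1dZenk5Pn58Nx18Smo6Y="/>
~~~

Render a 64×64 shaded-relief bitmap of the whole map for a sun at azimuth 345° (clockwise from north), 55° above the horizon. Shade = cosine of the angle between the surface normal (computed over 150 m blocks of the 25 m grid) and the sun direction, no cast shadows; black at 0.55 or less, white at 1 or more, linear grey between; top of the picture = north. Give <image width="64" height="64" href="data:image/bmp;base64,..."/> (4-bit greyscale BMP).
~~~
<image width="64" height="64" href="data:image/bmp;base64,Qk12CAAAAAAAAHYAAAAoAAAAQAAAAEAAAAABAAQAAAAAAAAIAAATCwAAEwsAABAAAAAAAAAAAAAAABEREQAiIiIAMzMzAERERABVVVUAZmZmAHd3dwCIiIgAmZmZAKqqqgC7u7sAzMzMAN3d3QDu7u4A////AKq6mHZmeJmZmZiIrN3czLu7uqq6qZqrzMypmqmIiZmZmaqYdlVnmZmZmIm83d3dzMu7u7uqqqvM3LqqqpmJmZl3iHZVVEV5mZqZmr3u7u7t3MzMzLu6qrzdy6u7upmZmVZmZmZUM1eZmqqrvN7u7u7t3d3czMu6q83Mu7u7qZmIZmZ3d2QhNYmaq7urzN3e7u7u7d3dzMy7zMy6q7qYiIhnd4iIdTIkaJmru6mqu8zN3e3dzN3d7tzLu7qqmHd4iHeImZiHVDRXmau7qZiJq7vM3Mu8ze7u7cu7uqqYd3eId4iaqZh2VWeJq7u6mZmau7u7u7zN3d7dzLu7u6qHd4h3eJmqmYdmZ4mqu7qqqqq7qru7u8zLvMzMy7u7u6h3d2ZnmaqpiHZ3iZqqqqqqqqqqu8u7u7qqqrzLu8zLuXd3VFaJmqmHZmZ5maqZmZmaqqu7u7qqqqqqvMqru8u6h2YzNGiZmYdlVVeZqqmZmZmqu7u7upmqu7u7uYmru7qXdkMjWJmYdlVDRYmqqpmIiaq7u7uqmaqru7upeJqqqqmIZTJHiId2VVQ0aJq7qpmZqru7u6qqqZmqqqmImZmry6qHUzZ4d2ZmZURXiru6qqqqu7u7u7upmZqqqqmYmbzdy5hkJGd2ZneHZVVomZmqqpmqu8zMzLqqu8vMupmavN3cqoUzVmd3eJh2ZUVmZ4mZh3mrzN3dy7vN3dy6qqu8zN27qENFeJiIiYd2VEVVZ3dmZ4rM3d3MzMzd3Lqqu7u7zLu5ZFaJmHd4h4hlVVVFVVVVeKzMzMzMu7zLqaqqqqqqqqqGZ4iHZVVWeYd3ZUMzNFVnmqu8zdypiamIiZmZmIeqqqhmZlQyIRNomYd2RDREVWeJmavN3Kh4iId3iJmYZru8uXVEMhEQAkiqmHdmZndmZnmZm8zLmIiImZiImZh3vMzLl2VUREQzR5mIeIiJmYd3eJmau7qZmZmqu6qpmaq7zMzLqqmZmHVWiId3iZqZmIiJmZmrqqqqqqvN3cu7zLuqvN3d3Mu6l2Z4iHZniZmZmZmZmZqqq7u7u83u7t3dqZmrzd7u3LqYdmeZl2Z4mZqqmZmZmqqrvMzMze7+7u2piJu8zd7dyph3eJq6mIiZmqqZmZmaqru7zN3M3u7u7bqpmYh4rN3LqYiImbzLqZmaqZmZmZqru7u7zdzN3u3czLqHVURYq8y7qZdmesy7uqqZmZmZmrzLu7u8zLu8zMvMy5iIhkRoq7uphlM1m8u7qZmZmZmZvMzMy6u7qZmZqrvLu7u7llV5qZh2ZCE3mqqpmZmZmZmrzd3Mu7qpiIirq7zdzMzLhmd3ZWd3QhNXiZmZmZmZmZms3dzLu7upmryqzd7czN3KdUREVndjECRomZmZmZmZmZqru7vMzMu7zKvN3u3MzduGRFVmZmQQATWJmZmZmZmZmYiZqrzN3dzLu7ze7tzN3Jd4mIh2VBAAAliZmIiJmZmYd3iJq7zd3Lu7u8ze7czLqqu7uqhlIAAAFGdlRFeJmHZ3eImaq8zMuqqqu83t3LvMu8zMy4YxAAACMyEQE1d2VniIiZmaq8y6qpmqvN3bu83Mzd3cp1MQAREQERERNFVmd3d4iZmau7qqmZmqvMu7zd3d7ty5dVREQhEjREM0VndmVWeImZq7uqqZmZmru8zN7u7t3Luod2ZkM0ZnZURWeHZVVWeJmqu7qpmYiIq8zM3e7cy7vLqYiHZVZ4iHZVZ4iHZUVXiZqqqqmYh3iavN3M3cuqu7upiIh2ZneIh3ZniZh2VVaJmqqrqIiHd4m83cvLqZqrupd3iId2ZmZmd3d4iHZmZ4maqquoeIiIiavNy7upmaqqhmeJmYhlREVnd2d3d4iIiZmqrLmIiZmqqrzLu7qpmamGZ4qqqYdlRFZmVWeJmZiJmaq93Kmqq7uqq7u8zLqZmYd4mru7qodlVVREV4mqqZmaq87u3Mu7zLqqu7zdy6mZh4mau7u7qYdlQzNXirupmZq8zu7u3Lu8y6q7q93LqqmHiaq7uqqqmIdlRGeKu6qZmrzM3u7du6u8uru7zLqaqpeJqruqmqqqq6h2Znmqqpmaq7q83dzLqru7u7vMuqu7qYiJq7qZqrvMy4ZmZ5qpmZmZqaq7vLuqq8vMzMy7vMy6qYeau6mbvMzLl2VXiZmZmZmZmZqqu6qru8zM3cze3LvLl4m7uqq8zLunZmaJmZmZmZiImZmaqqqru8zN3d7ty8u5iKu7qru7u6hmVoiZmZmZmYiIiJmZmZmau7zN3u7Mu7qYmruqqpqql2VFeJmZmZmZmZmZmqqqmYmqq7zd7cuqqpmaqqmZmZl1QyNoiYiZmZqqqqq7u7uqmZmZq8zcqZmZmZqqqZmZmXQQATaIiJmZmru7u7zMu7upmZiZqpmIiZmYmqqZmZmZhSAAA2iImamaqru7u7u7u6qZmIdmZ3eImYiZqpmZmZl2QQAARoiaqpmZmqqqqqqqqqqql1RWd3iqmZqqmZmYh2ZUEAAleIq6qZiImZmZmZmZqqqoVVZ4mru6qrupmIZVZmZCESV4iaupmIiId4iZmZmaqqh3d4q7zMu7u6mHZVZ4h2ZUNGd4mqmZiIh3iImZmZmqmJqqqru7u7qqmYiIiZmZmHZEZ3eZmZmZmZmZmZmZmZmZq8uqqqqqqqqZqru7upmZl1VniJmZmZmZmpmZmZmZmYm8y6qpmZmaqZqrzMy6mZmoZWiImq"/>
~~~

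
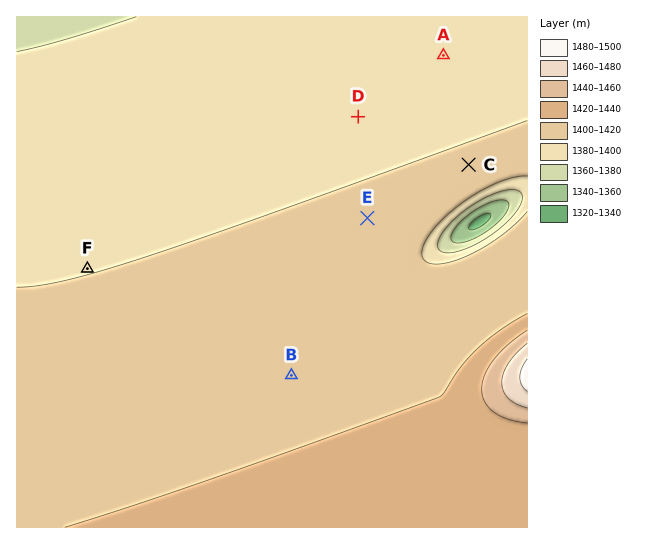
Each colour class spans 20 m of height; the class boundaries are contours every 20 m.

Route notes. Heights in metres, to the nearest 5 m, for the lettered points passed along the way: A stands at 1390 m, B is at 1415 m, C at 1400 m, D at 1395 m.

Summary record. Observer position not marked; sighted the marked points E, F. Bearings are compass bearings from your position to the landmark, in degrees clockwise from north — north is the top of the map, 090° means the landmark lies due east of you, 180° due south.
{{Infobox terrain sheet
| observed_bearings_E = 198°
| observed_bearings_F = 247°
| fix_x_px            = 393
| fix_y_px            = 139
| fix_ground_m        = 1395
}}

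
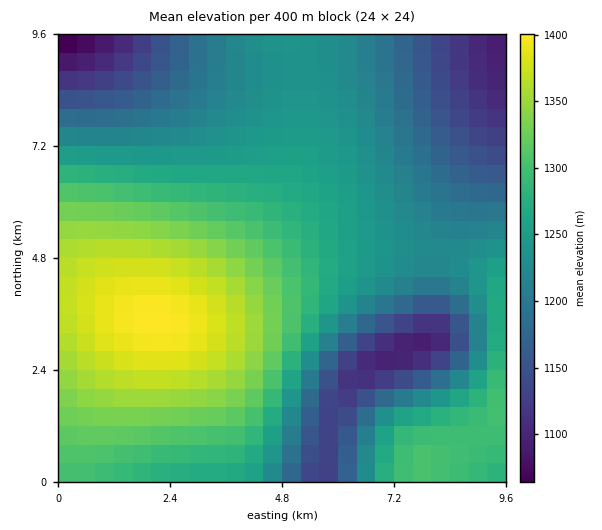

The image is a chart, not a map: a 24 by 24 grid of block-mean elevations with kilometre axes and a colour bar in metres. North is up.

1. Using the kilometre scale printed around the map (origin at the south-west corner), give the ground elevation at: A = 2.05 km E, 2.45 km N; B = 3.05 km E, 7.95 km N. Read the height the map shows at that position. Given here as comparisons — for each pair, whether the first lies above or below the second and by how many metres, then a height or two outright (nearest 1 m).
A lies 169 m above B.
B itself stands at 1211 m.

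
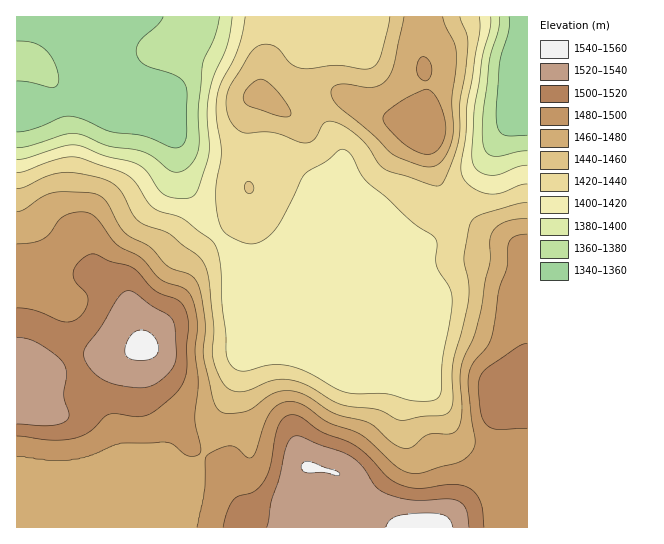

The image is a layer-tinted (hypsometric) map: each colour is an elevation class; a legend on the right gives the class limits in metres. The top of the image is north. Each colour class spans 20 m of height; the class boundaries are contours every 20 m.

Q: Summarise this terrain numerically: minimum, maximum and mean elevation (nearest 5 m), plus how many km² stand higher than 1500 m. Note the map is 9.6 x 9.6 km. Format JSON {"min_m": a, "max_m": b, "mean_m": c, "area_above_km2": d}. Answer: {"min_m": 1345, "max_m": 1550, "mean_m": 1450, "area_above_km2": 14.8}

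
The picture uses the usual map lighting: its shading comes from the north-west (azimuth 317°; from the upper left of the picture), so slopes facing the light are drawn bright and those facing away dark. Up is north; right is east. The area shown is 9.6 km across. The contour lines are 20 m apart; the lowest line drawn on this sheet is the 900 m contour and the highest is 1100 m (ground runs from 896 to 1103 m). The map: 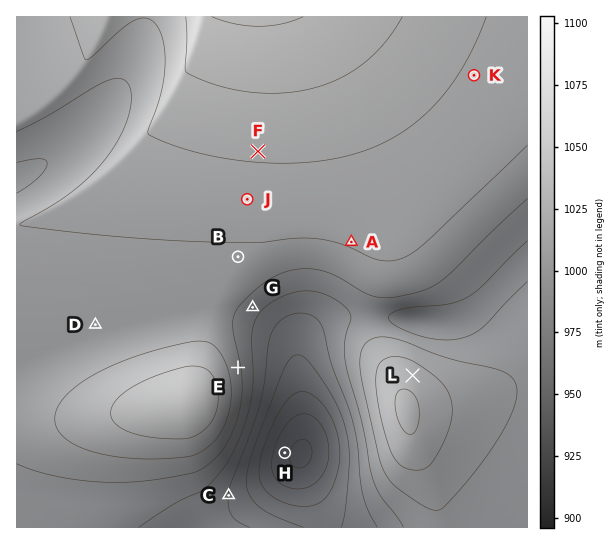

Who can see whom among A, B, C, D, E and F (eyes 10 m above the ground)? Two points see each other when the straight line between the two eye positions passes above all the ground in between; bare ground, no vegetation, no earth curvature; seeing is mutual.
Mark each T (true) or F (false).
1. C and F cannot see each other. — T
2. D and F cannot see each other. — F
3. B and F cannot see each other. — F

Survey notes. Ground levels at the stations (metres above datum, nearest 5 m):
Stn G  1010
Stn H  905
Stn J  1050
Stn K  1055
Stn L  1050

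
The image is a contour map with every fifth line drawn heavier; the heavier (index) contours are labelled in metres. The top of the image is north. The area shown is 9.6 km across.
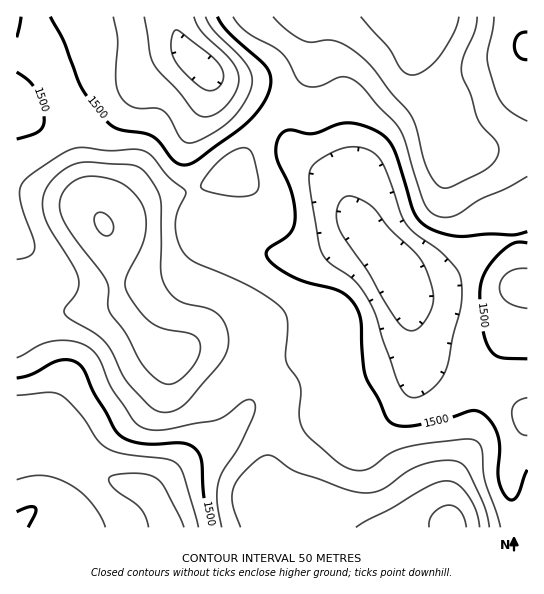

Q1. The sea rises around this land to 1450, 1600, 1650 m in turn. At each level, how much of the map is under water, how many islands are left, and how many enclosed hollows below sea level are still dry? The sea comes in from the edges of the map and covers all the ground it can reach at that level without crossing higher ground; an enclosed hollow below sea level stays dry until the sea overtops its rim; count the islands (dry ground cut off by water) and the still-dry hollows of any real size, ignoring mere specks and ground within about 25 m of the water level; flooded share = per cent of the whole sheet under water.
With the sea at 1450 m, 10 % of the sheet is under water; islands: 0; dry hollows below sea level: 1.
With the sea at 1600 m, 79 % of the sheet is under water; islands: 1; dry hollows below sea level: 0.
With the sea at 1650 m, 93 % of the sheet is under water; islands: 1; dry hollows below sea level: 0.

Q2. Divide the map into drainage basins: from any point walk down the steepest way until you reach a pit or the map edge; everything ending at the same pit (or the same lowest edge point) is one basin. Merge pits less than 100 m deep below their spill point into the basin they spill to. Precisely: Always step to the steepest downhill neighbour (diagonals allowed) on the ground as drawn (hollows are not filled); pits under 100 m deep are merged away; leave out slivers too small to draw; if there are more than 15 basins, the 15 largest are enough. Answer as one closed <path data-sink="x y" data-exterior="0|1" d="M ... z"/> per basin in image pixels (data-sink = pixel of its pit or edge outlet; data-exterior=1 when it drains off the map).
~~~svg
<path data-sink="397 273" data-exterior="0" d="M429 16l-118 1 2 30-2 20-15 24-35 38-26 42 6 23-1 16-13 25-16 42-14 50-14 23 12-5 16-1 31 7 19 18 18 21 0 17-16 82 0 10 12 13 18-3 22 2 14 6 12 11 186 0 1-381-25 0-29 6-21 0-9-6-9-40-19-36 0-14 12-28z"/><path data-sink="199 65" data-exterior="0" d="M310 16l-294 1 1 304 28-9 45-1 19-4 12 0 20 27 17 15 17 7 9-7 13-22 14-50 16-42 13-25 1-16-6-23 26-42 35-38 15-24 2-20z"/><path data-sink="169 527" data-exterior="1" d="M121 307l-12 0-19 4-45 1-29 10 0 205 261 1-1-15-13-14 0-10 5-20 3-27 9-45-4-11-30-33-12-5-31-4-12 3-14 9-19-7-17-15z"/>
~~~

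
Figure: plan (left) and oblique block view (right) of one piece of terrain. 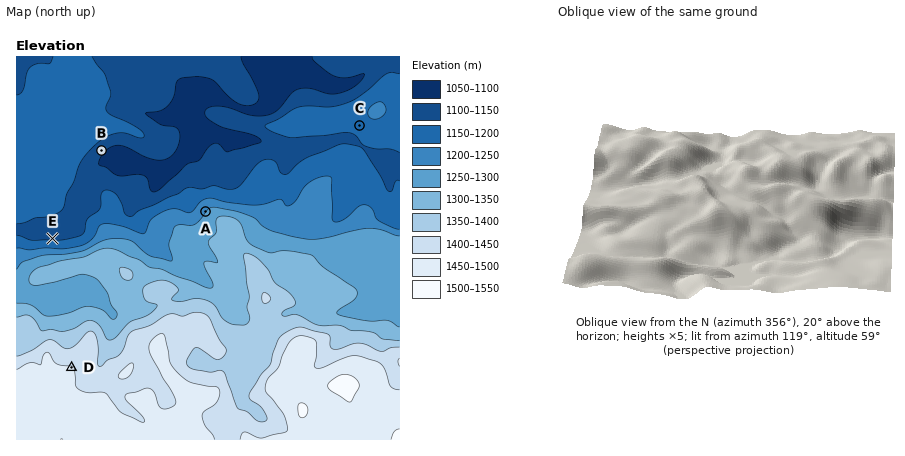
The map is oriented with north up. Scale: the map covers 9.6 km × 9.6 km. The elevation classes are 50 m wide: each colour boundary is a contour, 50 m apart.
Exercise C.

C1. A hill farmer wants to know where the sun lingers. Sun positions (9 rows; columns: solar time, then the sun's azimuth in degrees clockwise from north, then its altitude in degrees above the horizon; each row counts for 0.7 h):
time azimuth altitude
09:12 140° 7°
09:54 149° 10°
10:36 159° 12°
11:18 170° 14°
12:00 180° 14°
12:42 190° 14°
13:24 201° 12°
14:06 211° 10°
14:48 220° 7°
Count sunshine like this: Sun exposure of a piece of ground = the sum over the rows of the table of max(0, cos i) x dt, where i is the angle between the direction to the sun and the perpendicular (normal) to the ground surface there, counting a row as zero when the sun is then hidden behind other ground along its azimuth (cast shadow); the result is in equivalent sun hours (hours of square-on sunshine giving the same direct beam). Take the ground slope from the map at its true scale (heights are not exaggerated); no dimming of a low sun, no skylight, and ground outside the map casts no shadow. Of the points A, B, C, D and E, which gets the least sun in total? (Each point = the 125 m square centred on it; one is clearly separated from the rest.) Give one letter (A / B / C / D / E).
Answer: E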